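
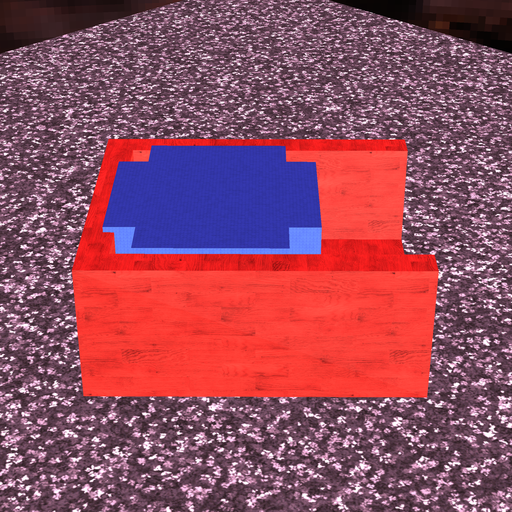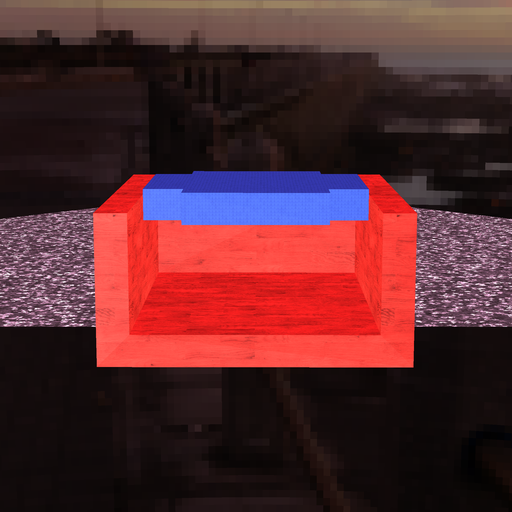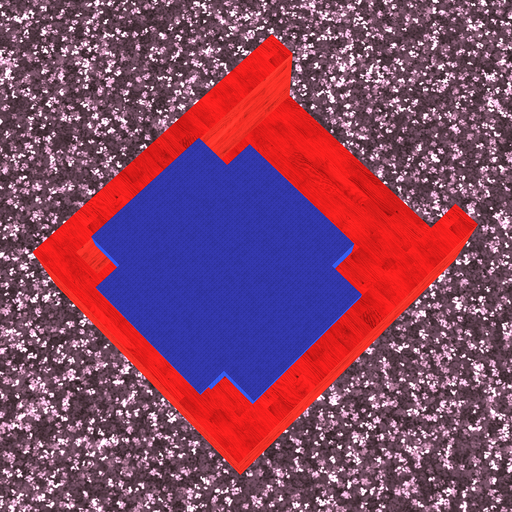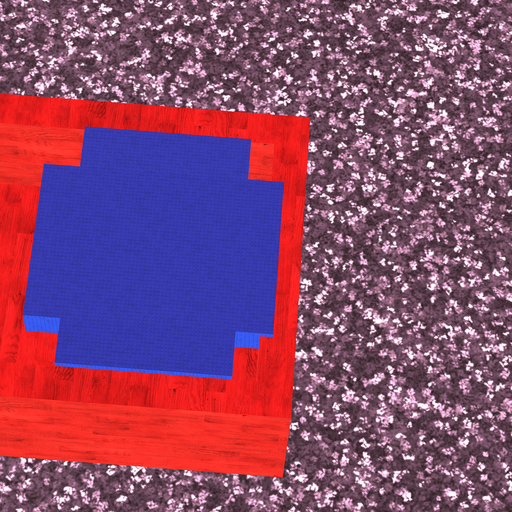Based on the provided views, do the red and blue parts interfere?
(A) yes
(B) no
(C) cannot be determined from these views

(A) yes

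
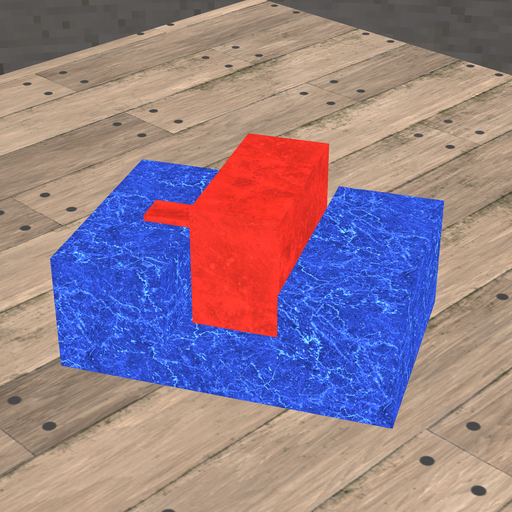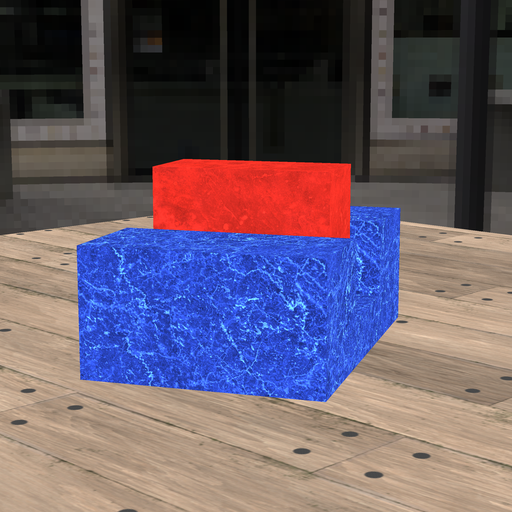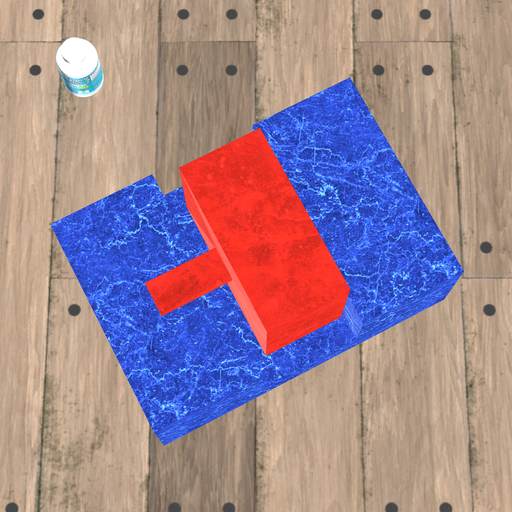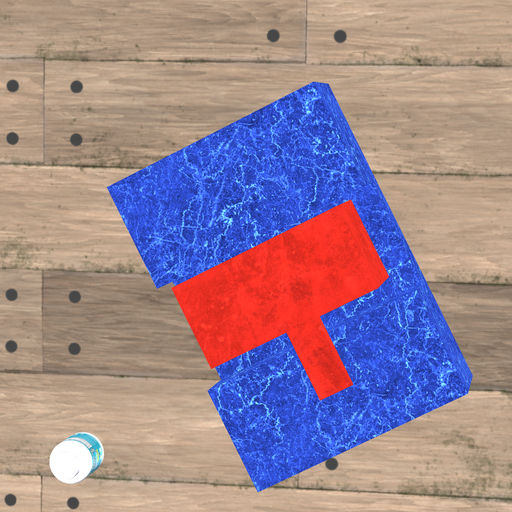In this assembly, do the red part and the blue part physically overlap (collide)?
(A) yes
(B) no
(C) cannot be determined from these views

(B) no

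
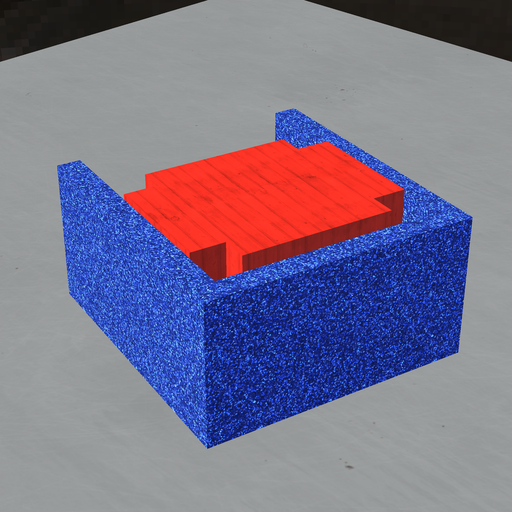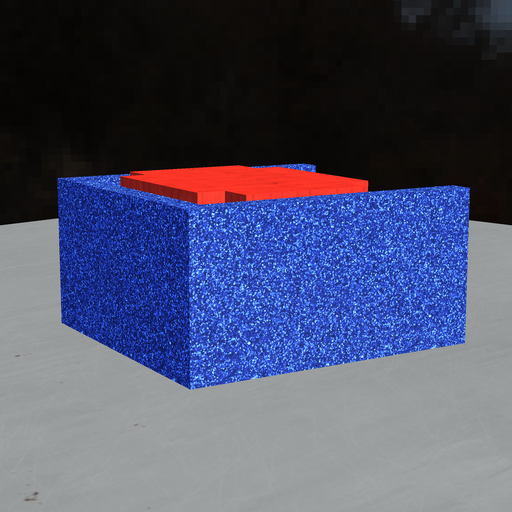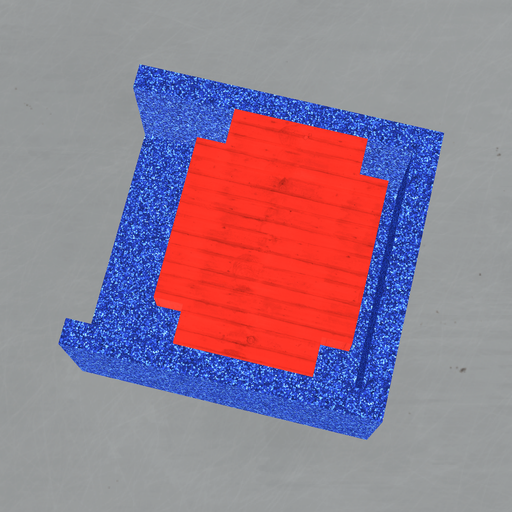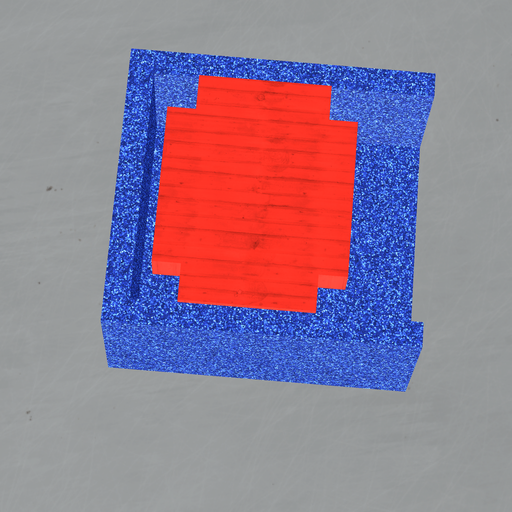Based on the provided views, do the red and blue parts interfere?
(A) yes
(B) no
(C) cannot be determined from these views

(B) no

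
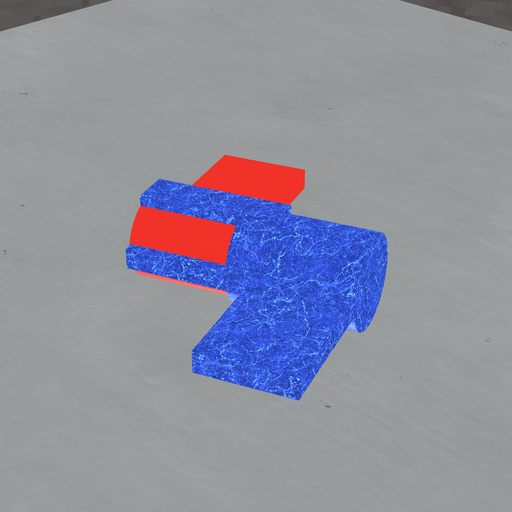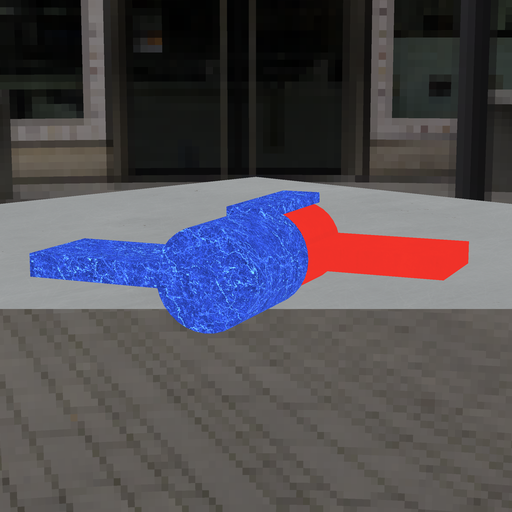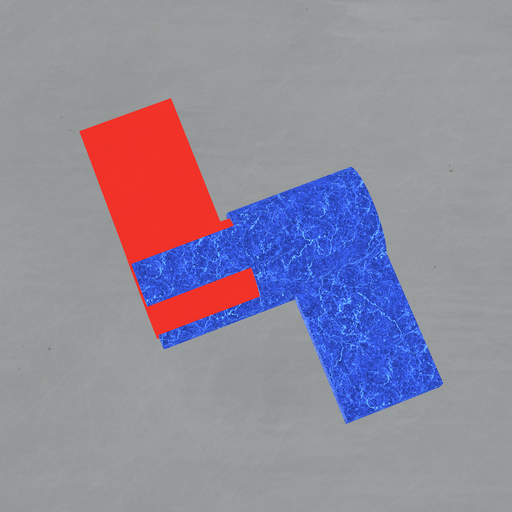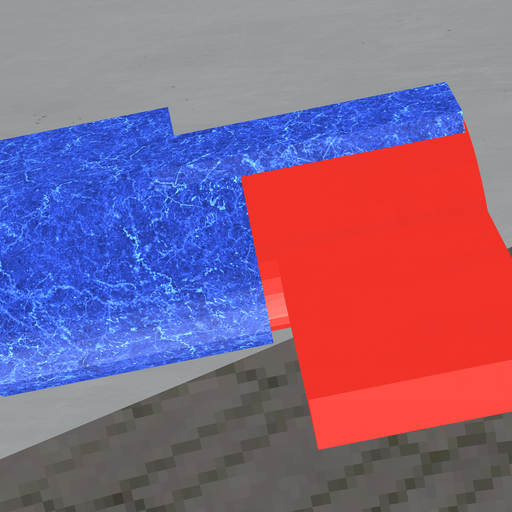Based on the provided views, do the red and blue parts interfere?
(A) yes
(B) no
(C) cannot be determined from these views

(A) yes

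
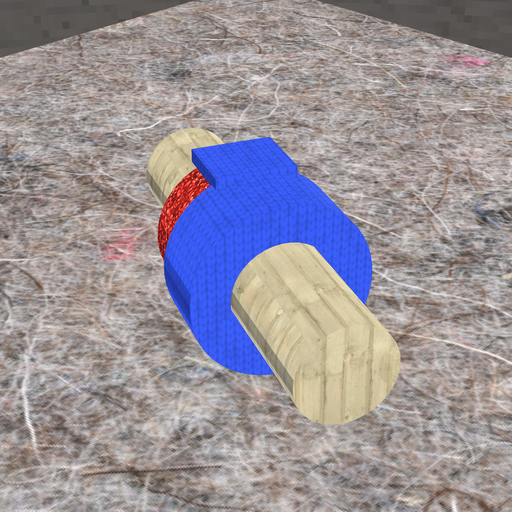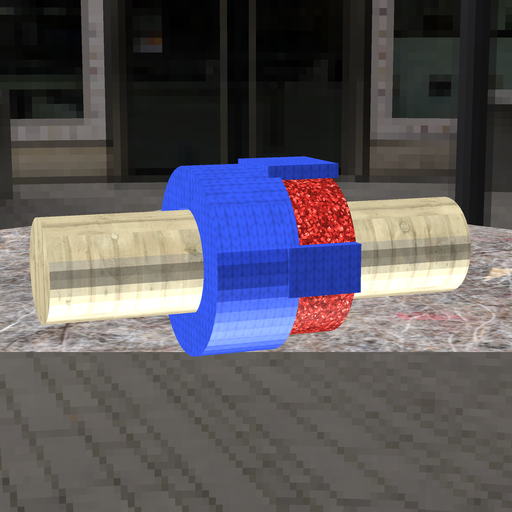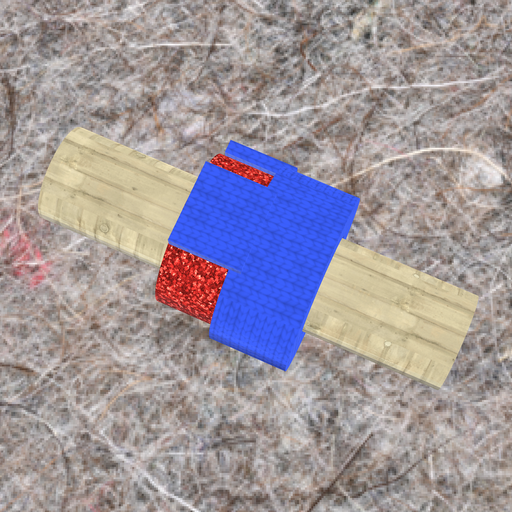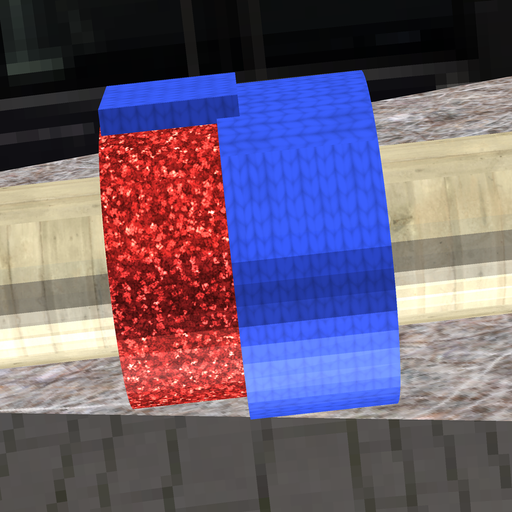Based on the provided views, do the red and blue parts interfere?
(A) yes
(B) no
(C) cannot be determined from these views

(A) yes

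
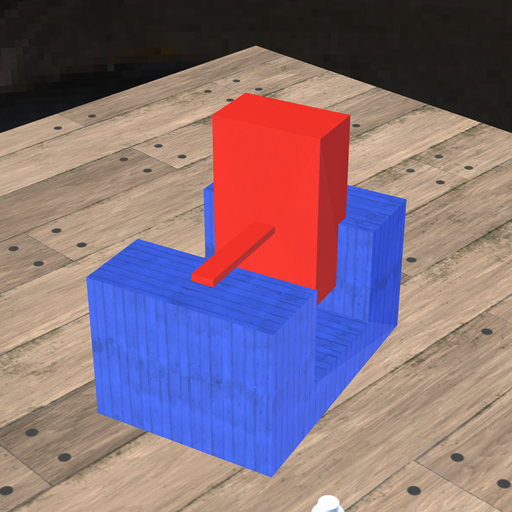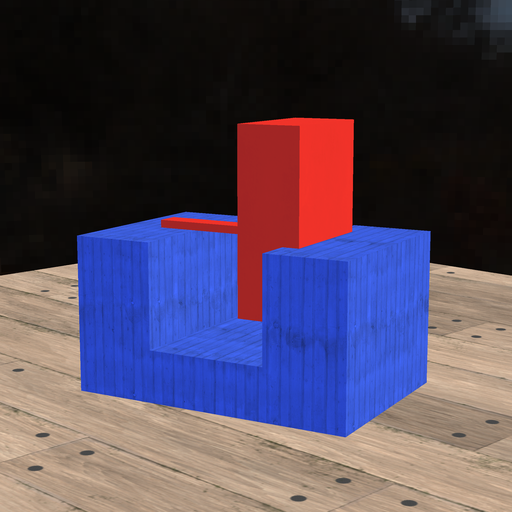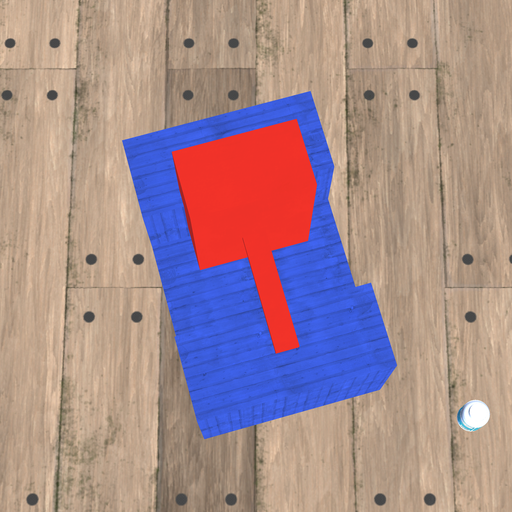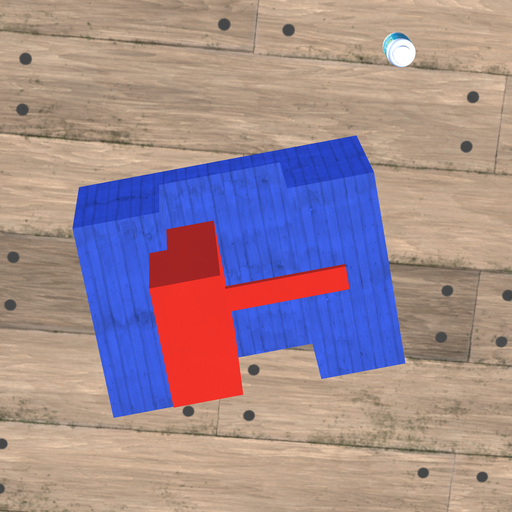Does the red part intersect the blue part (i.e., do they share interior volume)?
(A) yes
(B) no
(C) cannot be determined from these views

(A) yes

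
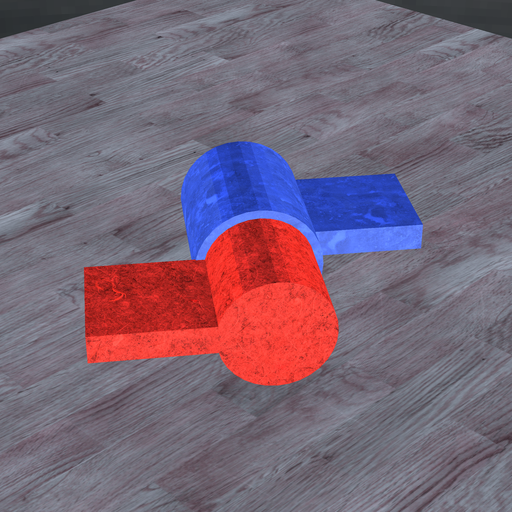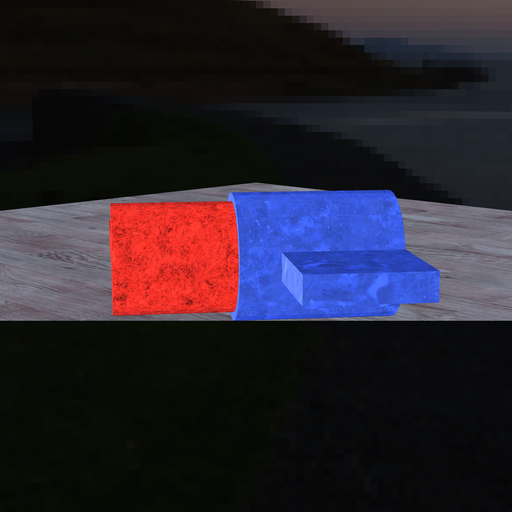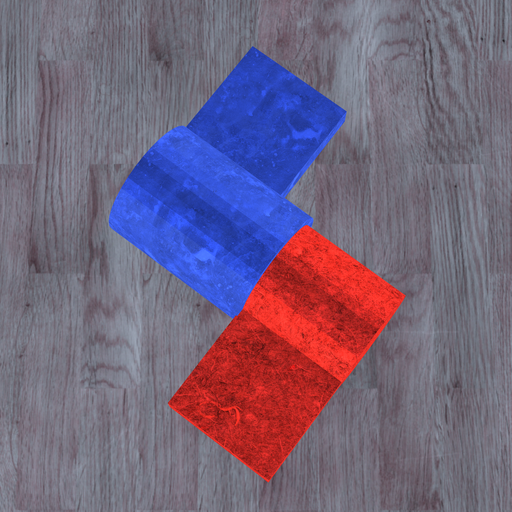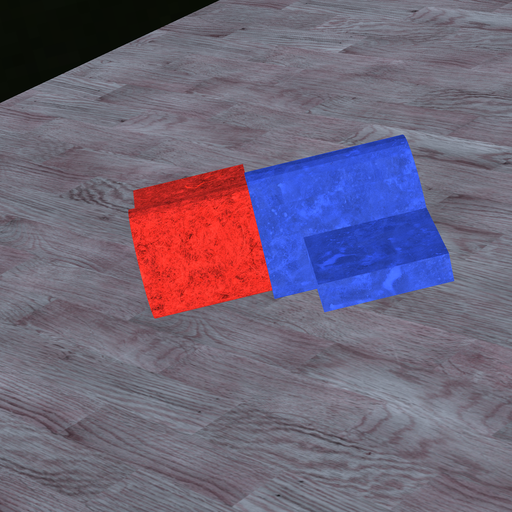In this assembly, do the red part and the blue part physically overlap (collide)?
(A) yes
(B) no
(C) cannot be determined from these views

(A) yes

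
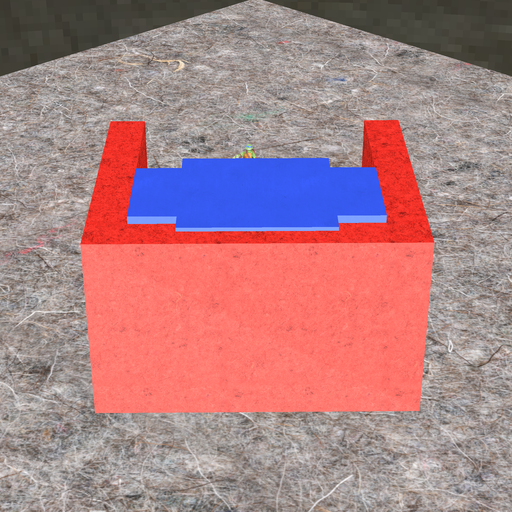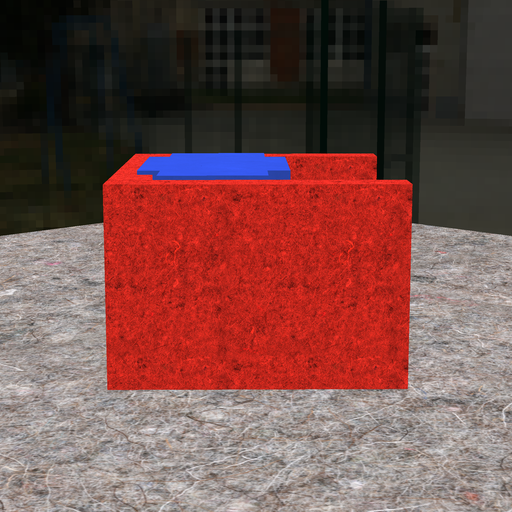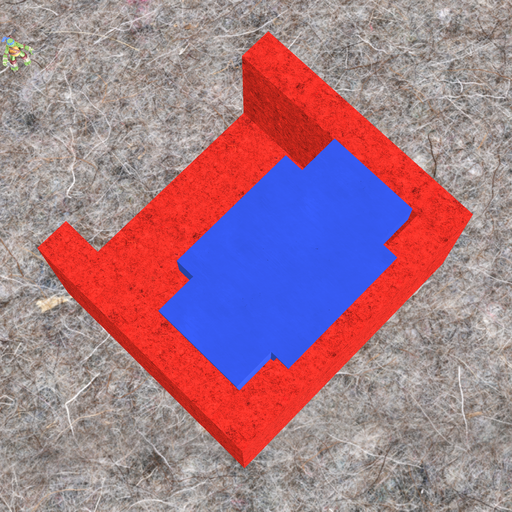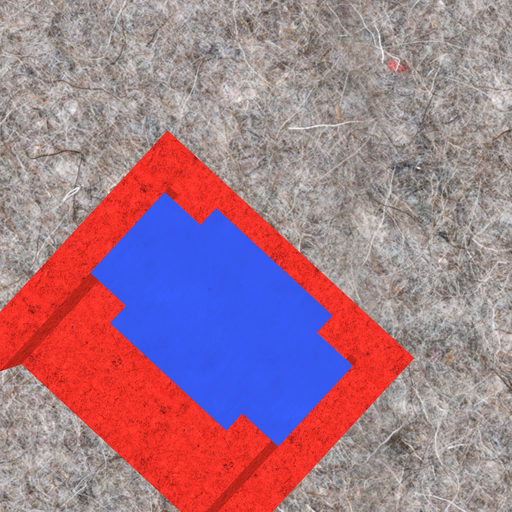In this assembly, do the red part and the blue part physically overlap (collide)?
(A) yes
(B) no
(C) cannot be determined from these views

(A) yes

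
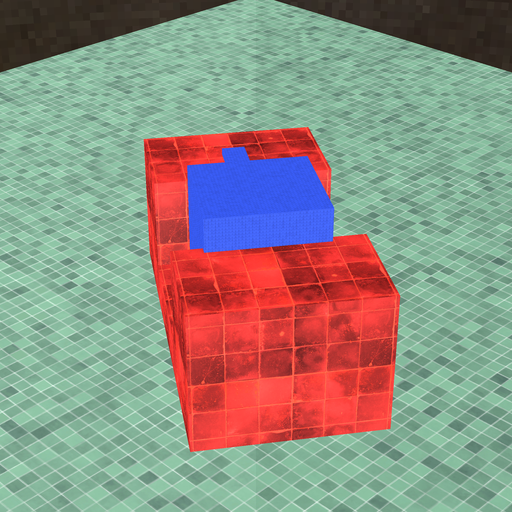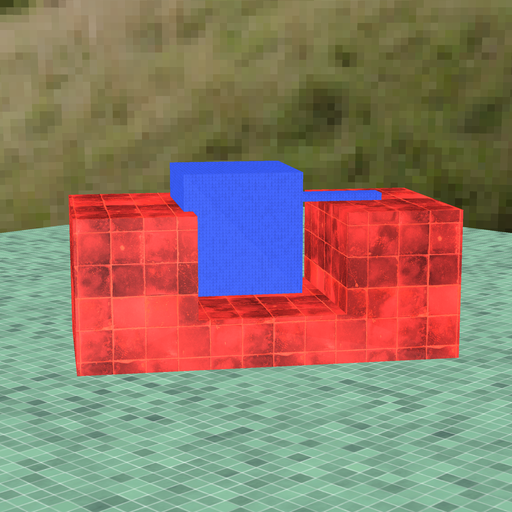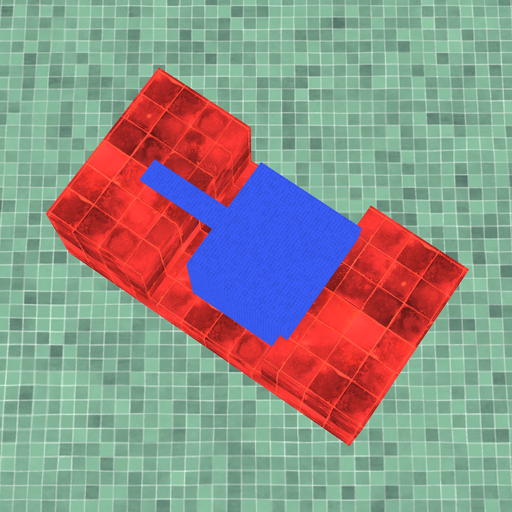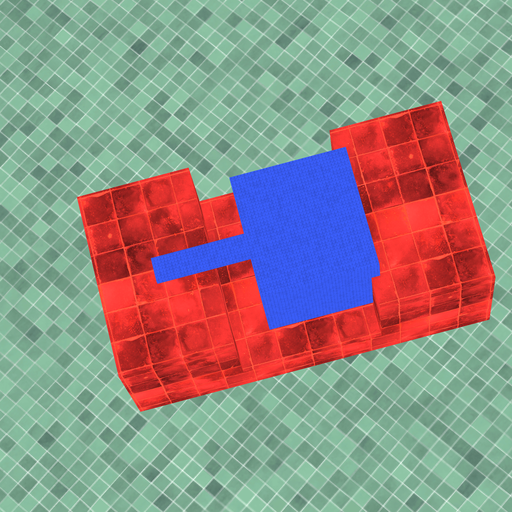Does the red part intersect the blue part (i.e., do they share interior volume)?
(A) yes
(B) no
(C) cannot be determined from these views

(A) yes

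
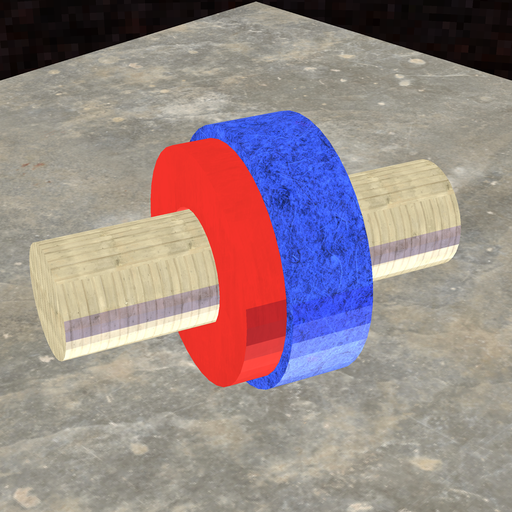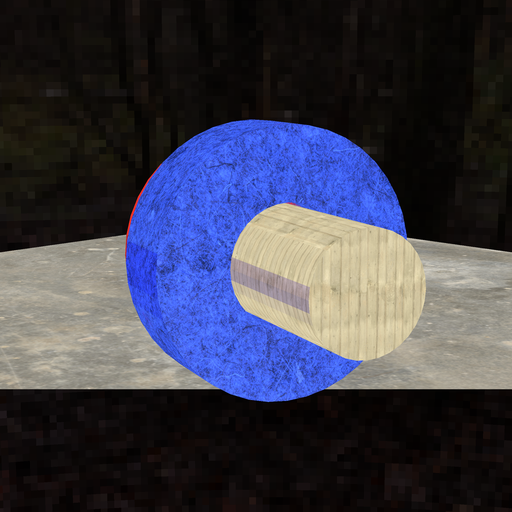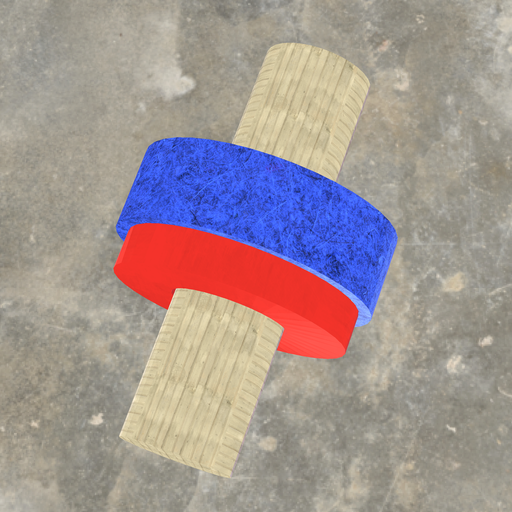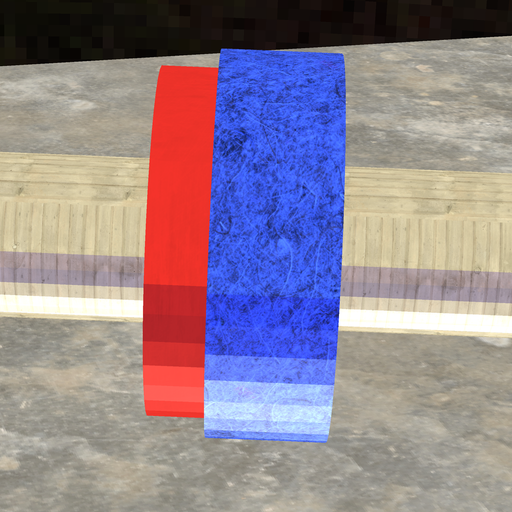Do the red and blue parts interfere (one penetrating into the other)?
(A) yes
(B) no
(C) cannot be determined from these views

(A) yes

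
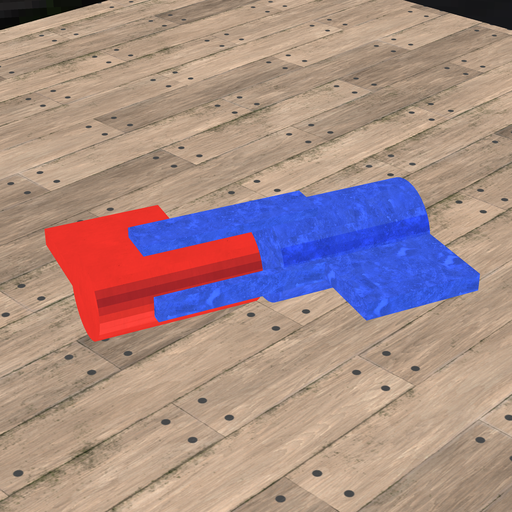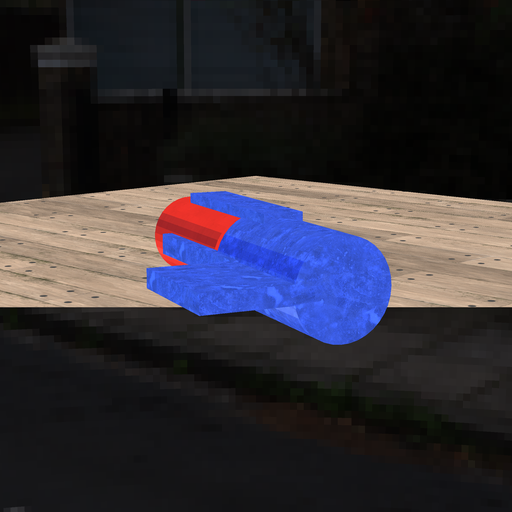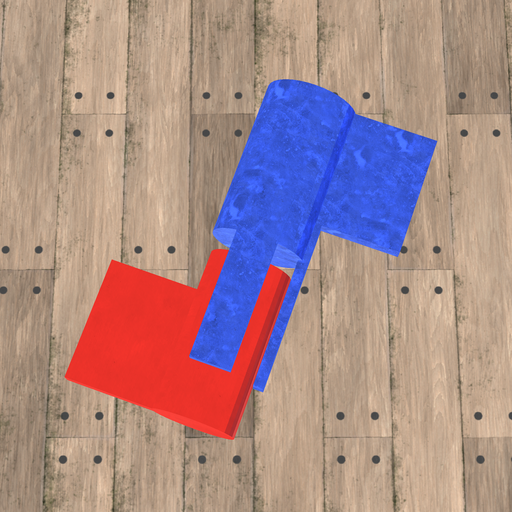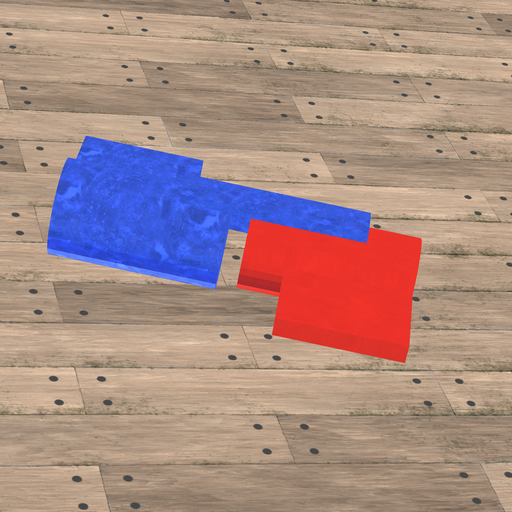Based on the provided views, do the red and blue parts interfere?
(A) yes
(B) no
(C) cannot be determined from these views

(B) no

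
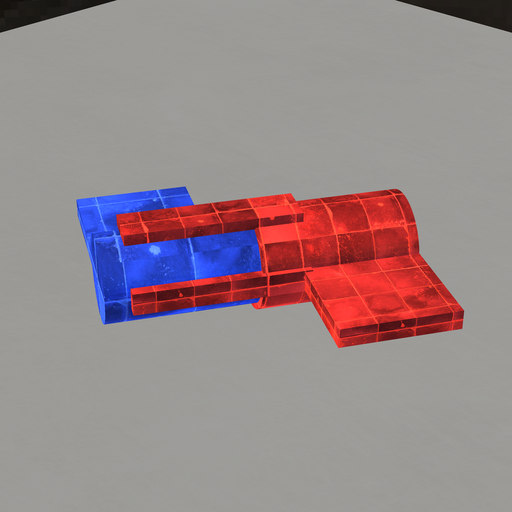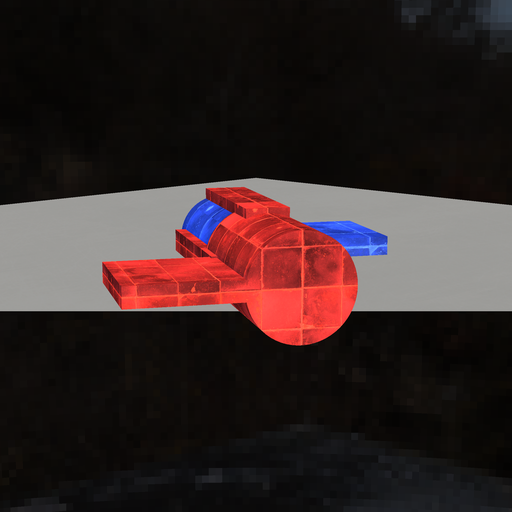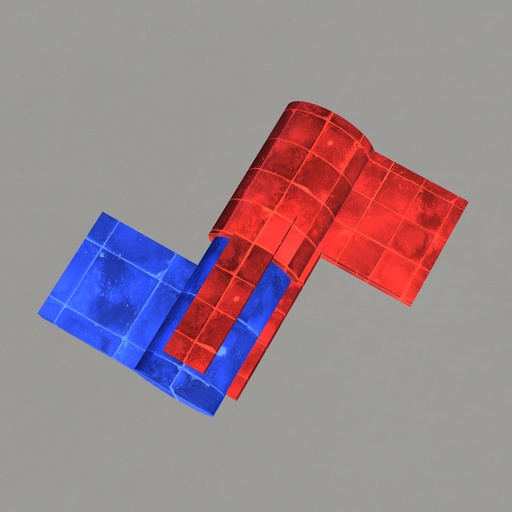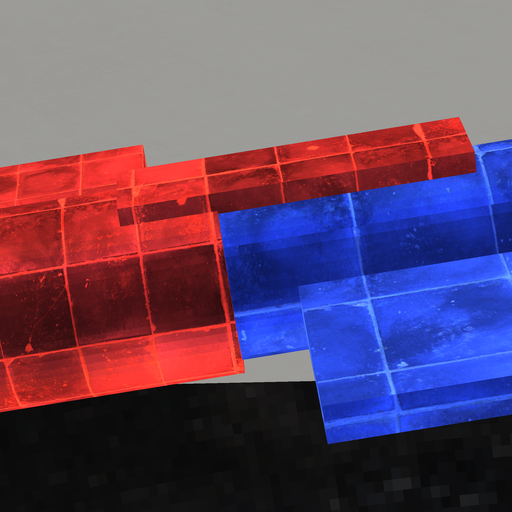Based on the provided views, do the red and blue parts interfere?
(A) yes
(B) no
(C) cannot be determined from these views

(A) yes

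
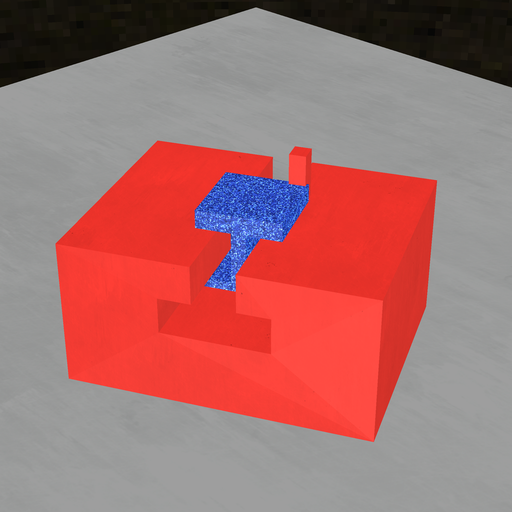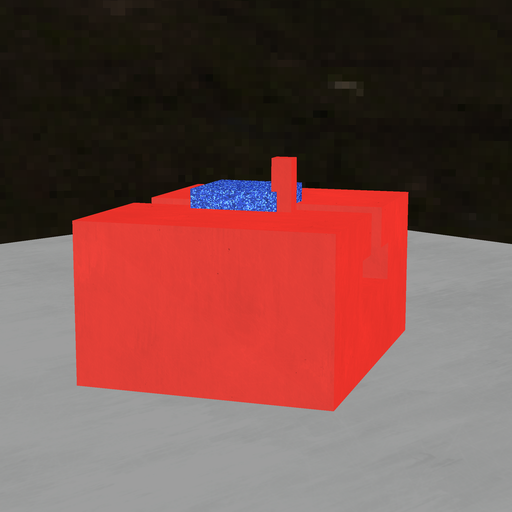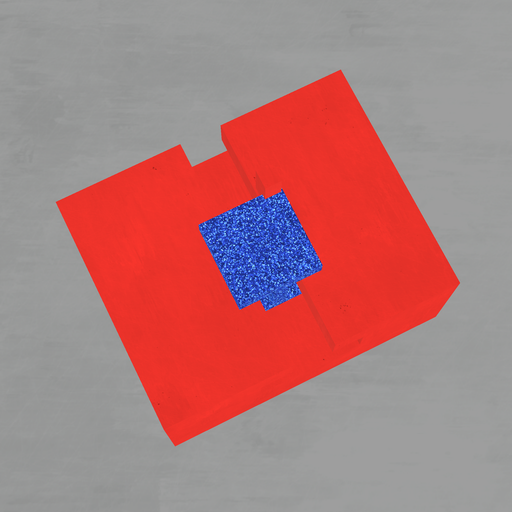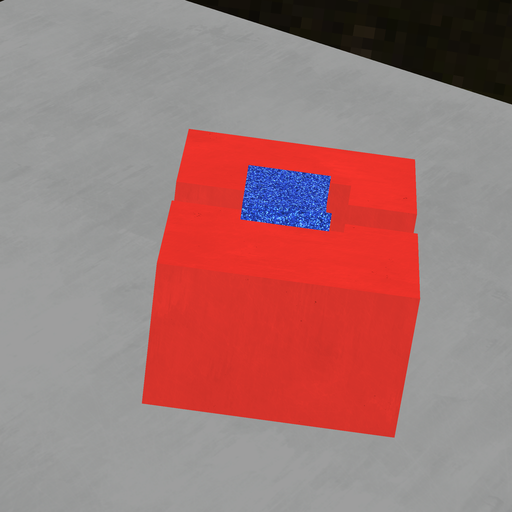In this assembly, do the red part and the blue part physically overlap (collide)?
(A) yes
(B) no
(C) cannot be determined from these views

(A) yes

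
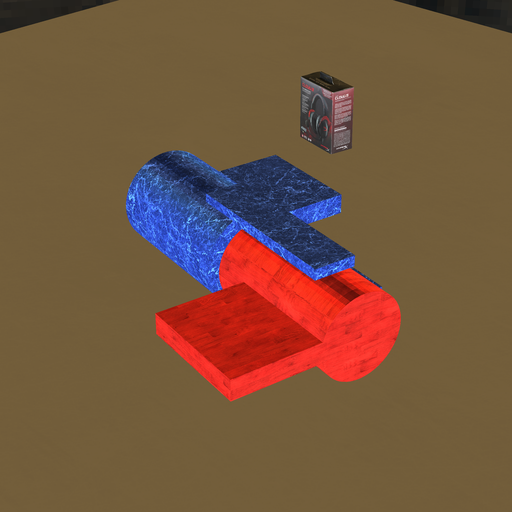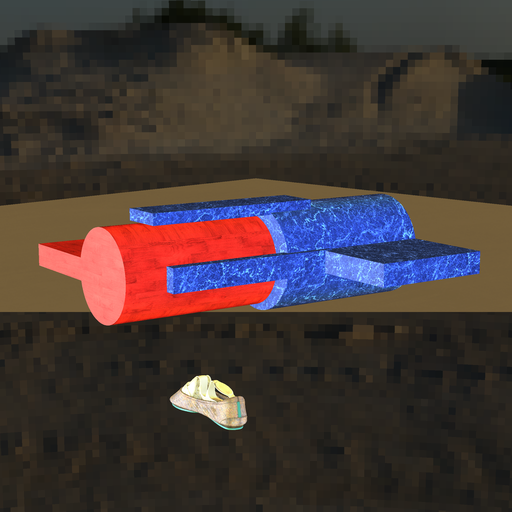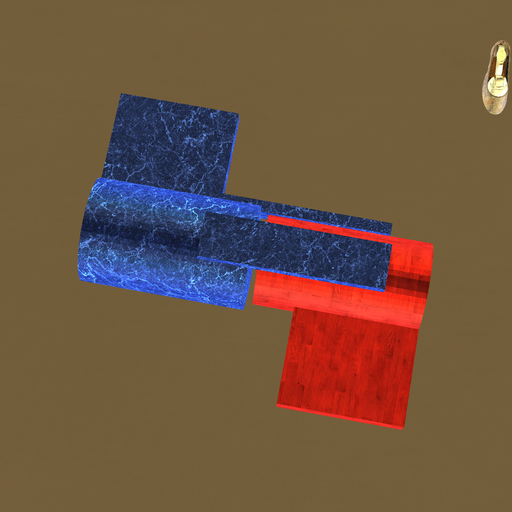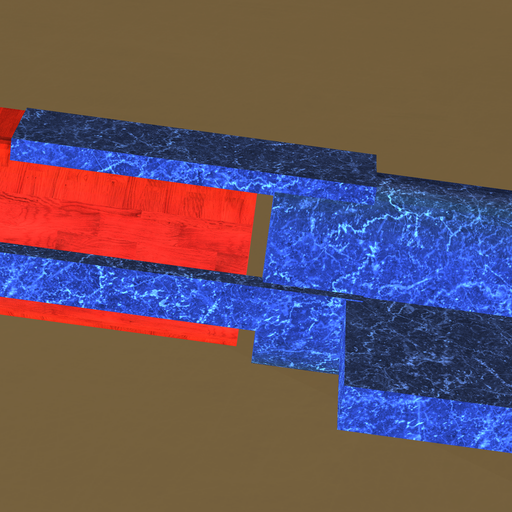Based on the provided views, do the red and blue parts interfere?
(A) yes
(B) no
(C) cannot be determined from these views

(B) no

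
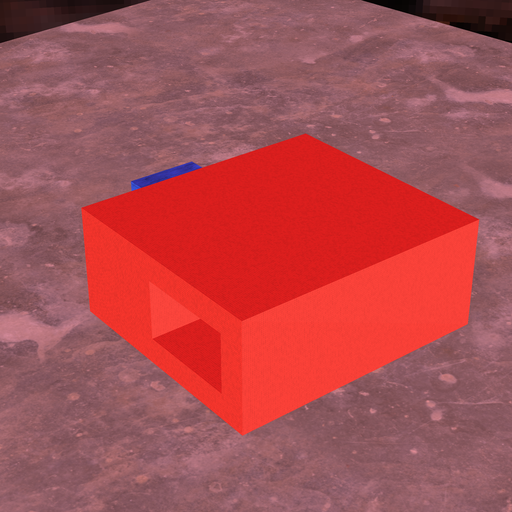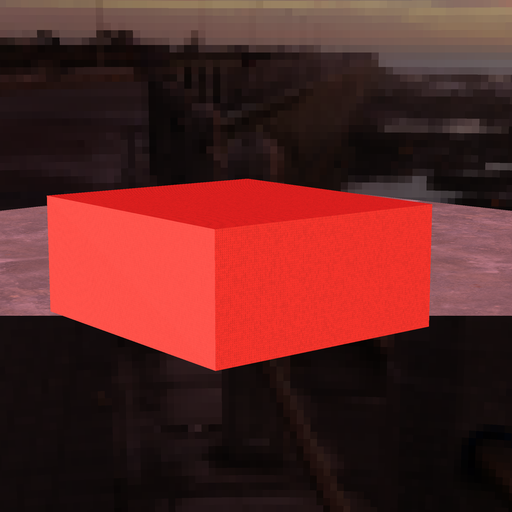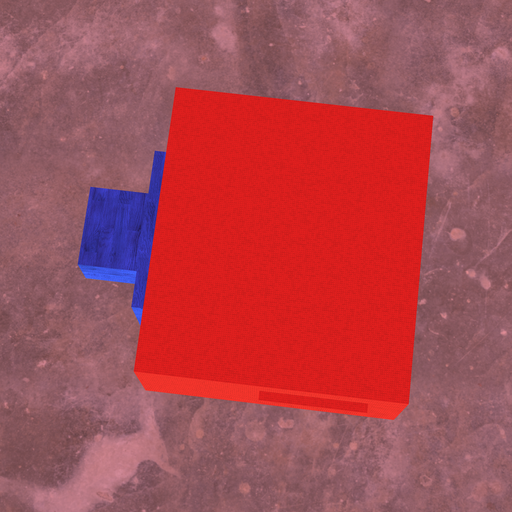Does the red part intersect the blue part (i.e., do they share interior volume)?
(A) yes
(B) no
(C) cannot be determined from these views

(C) cannot be determined from these views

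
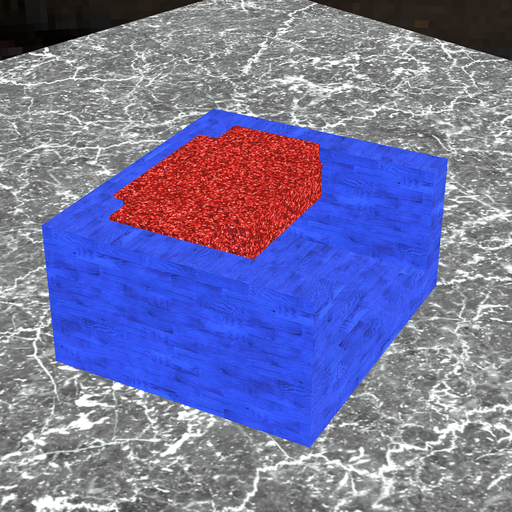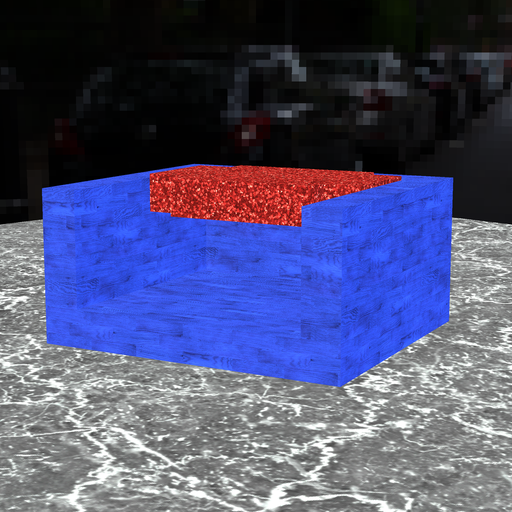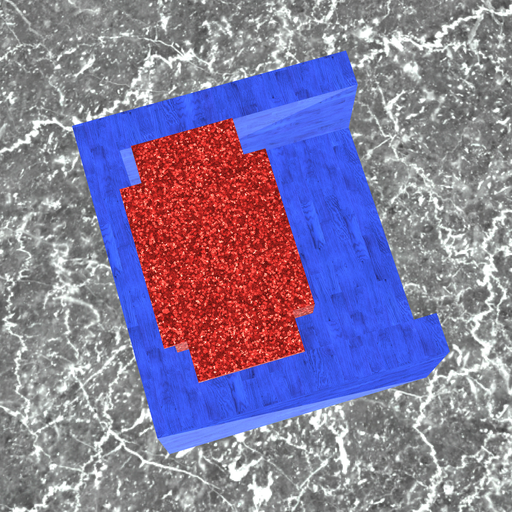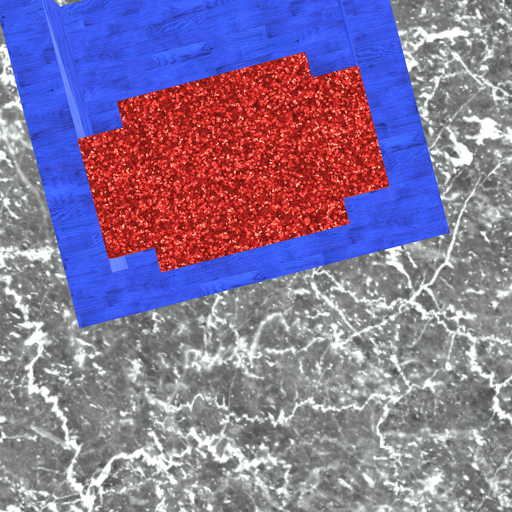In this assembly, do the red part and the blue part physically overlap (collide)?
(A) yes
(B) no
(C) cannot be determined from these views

(A) yes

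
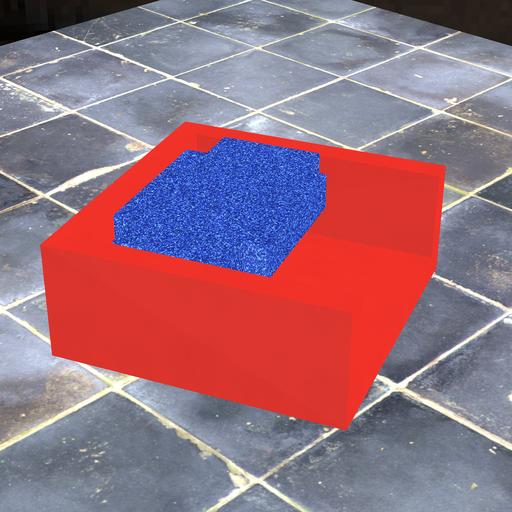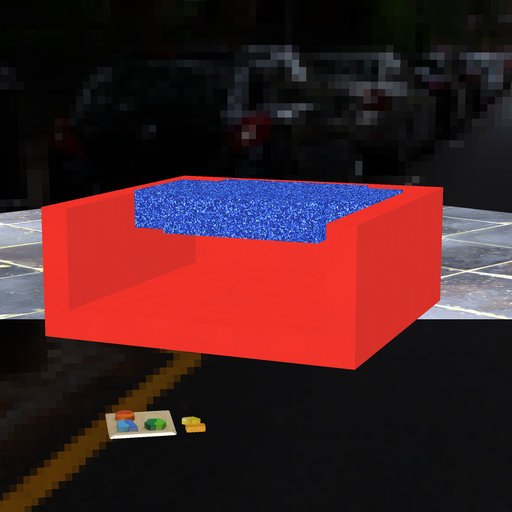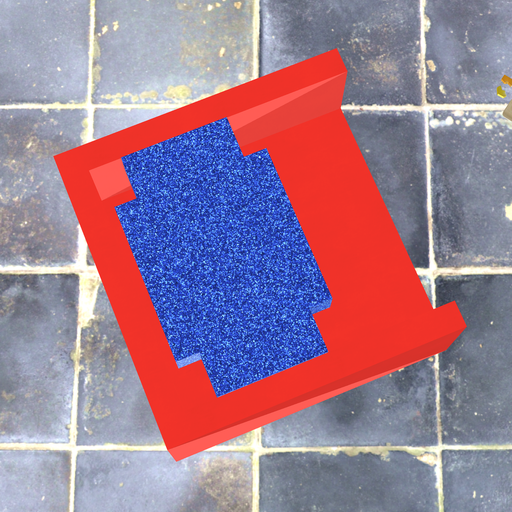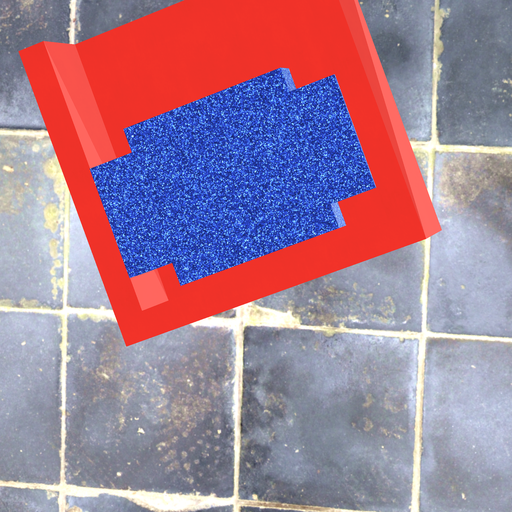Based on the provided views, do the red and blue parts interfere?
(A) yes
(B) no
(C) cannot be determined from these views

(B) no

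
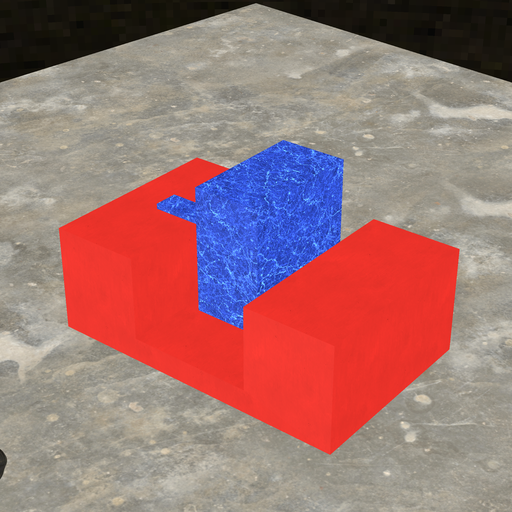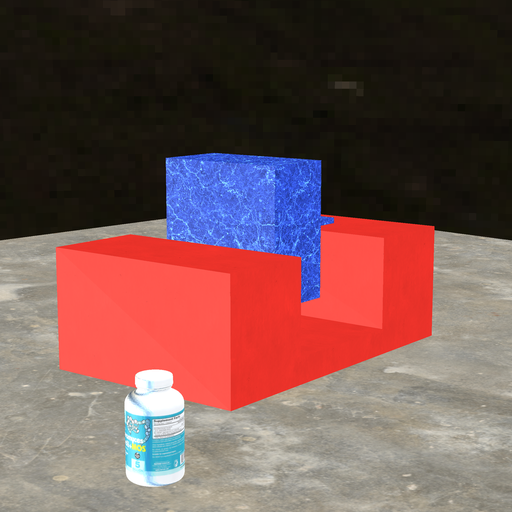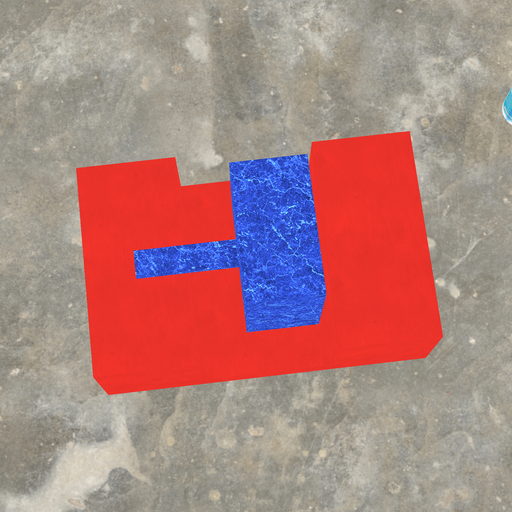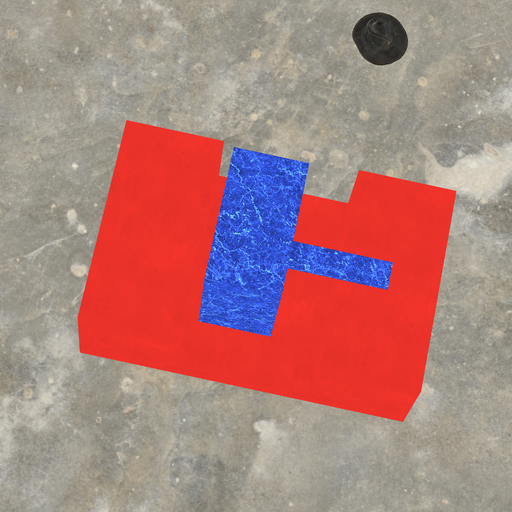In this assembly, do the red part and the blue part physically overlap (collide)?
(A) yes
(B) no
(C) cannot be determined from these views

(B) no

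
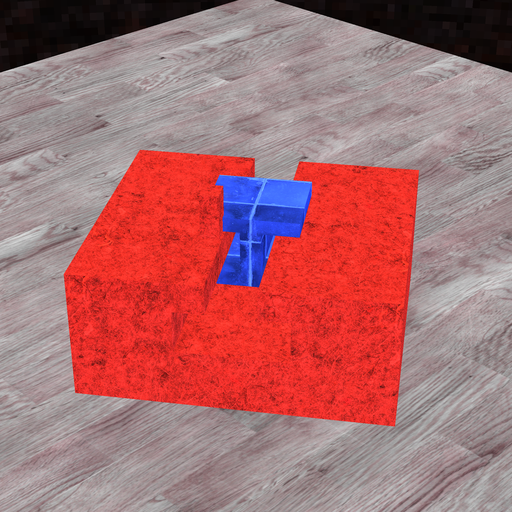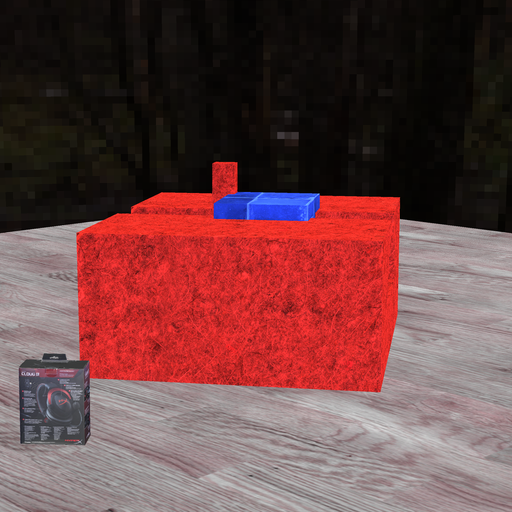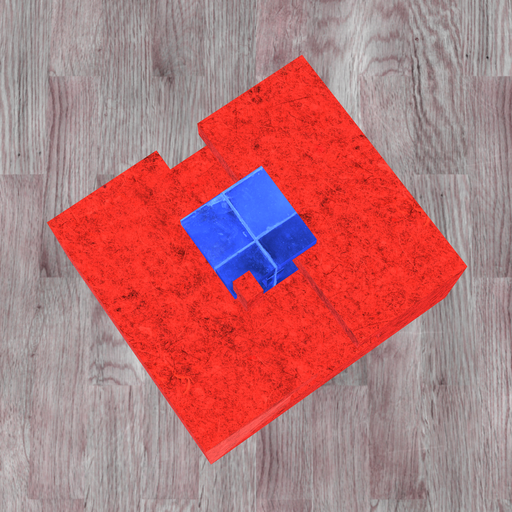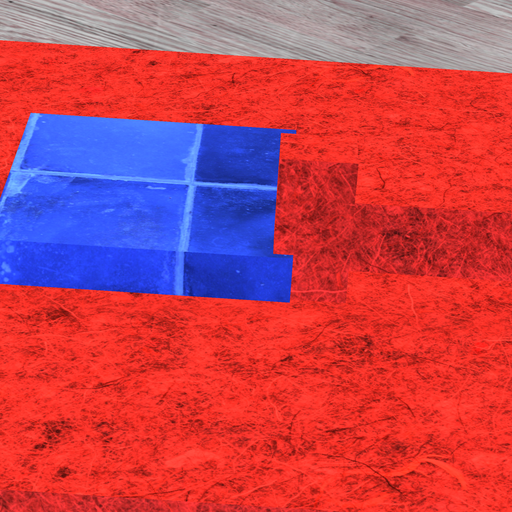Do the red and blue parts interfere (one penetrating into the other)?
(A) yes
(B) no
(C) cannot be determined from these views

(A) yes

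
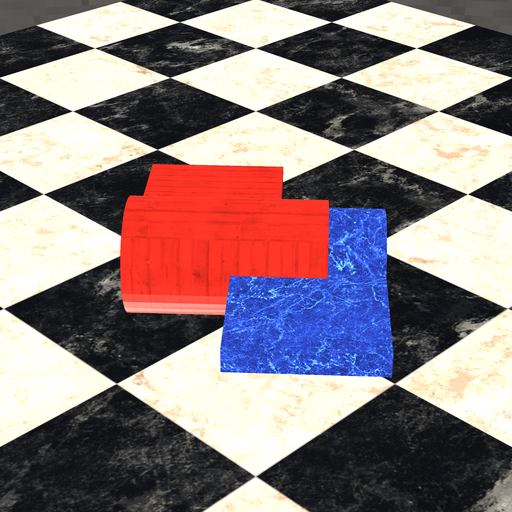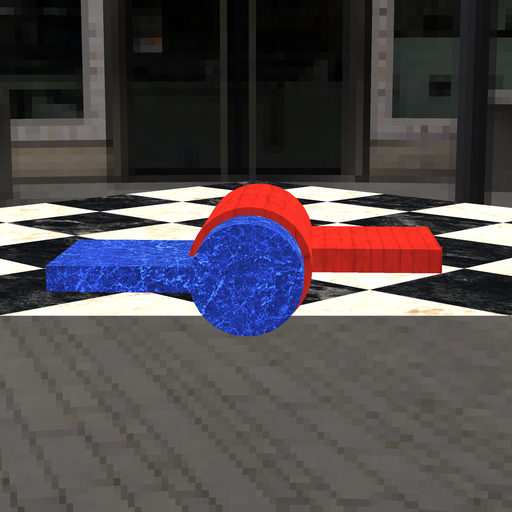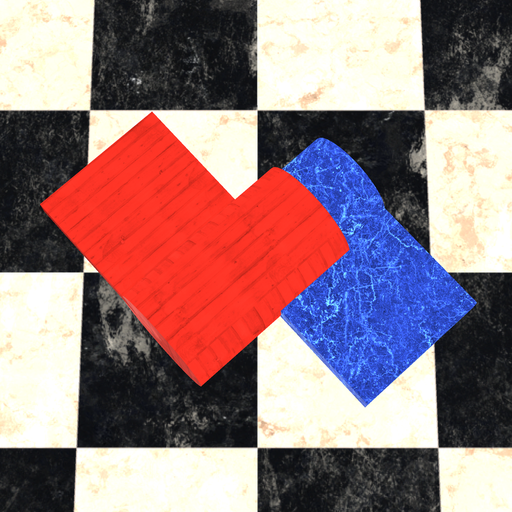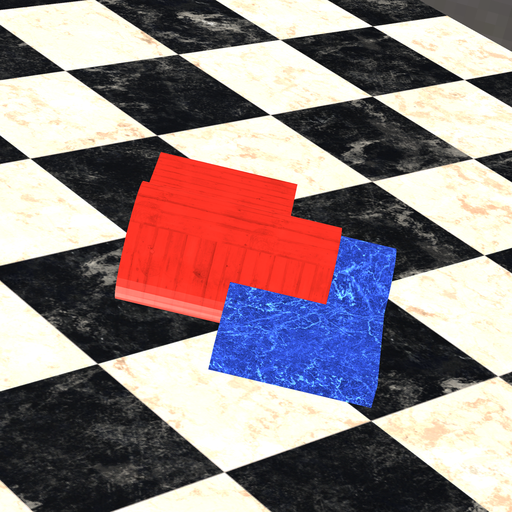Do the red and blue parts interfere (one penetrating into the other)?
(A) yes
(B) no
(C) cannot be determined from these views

(A) yes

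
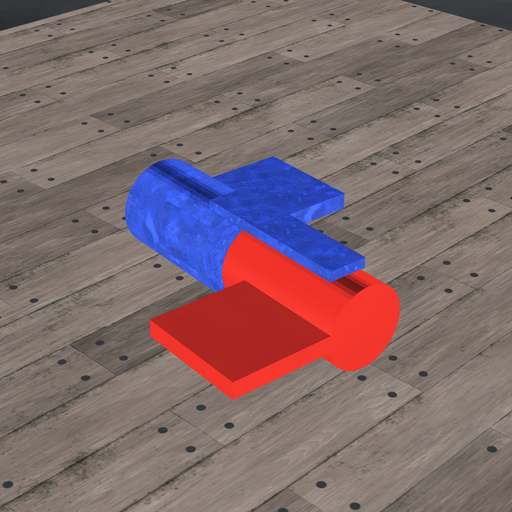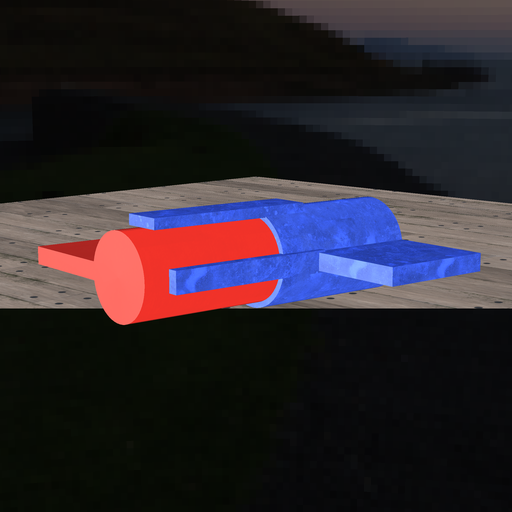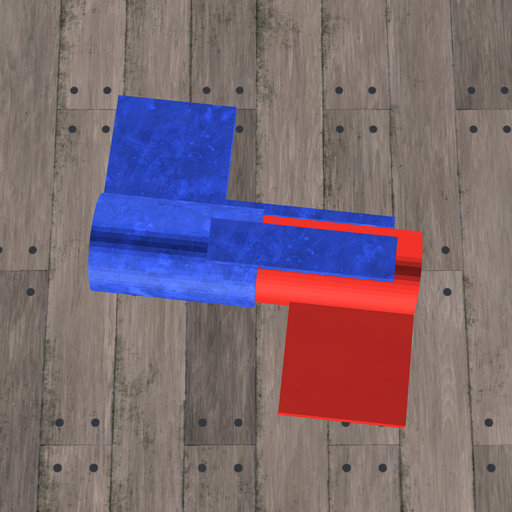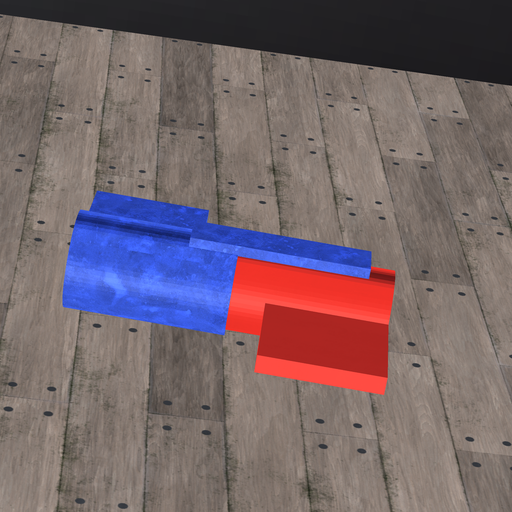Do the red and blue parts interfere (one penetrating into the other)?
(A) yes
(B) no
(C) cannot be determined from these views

(A) yes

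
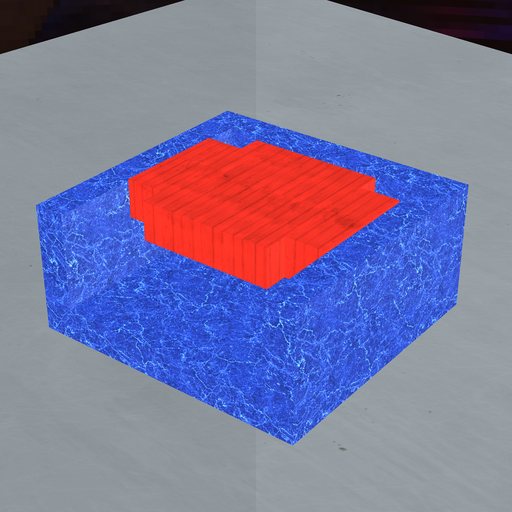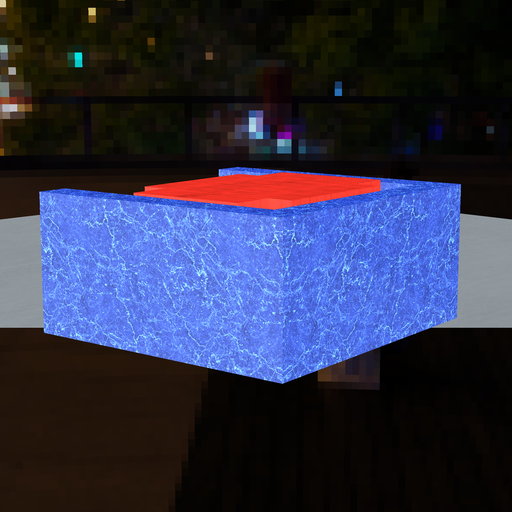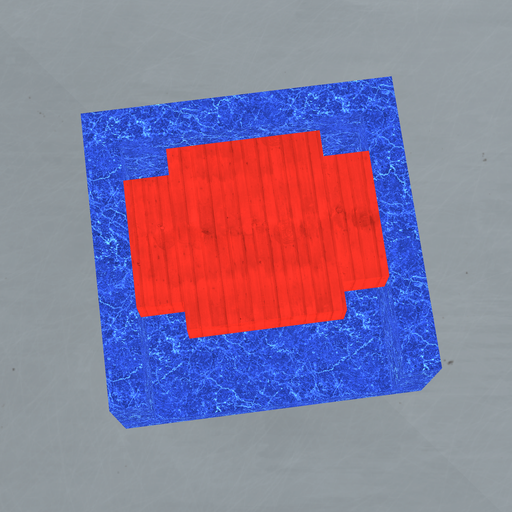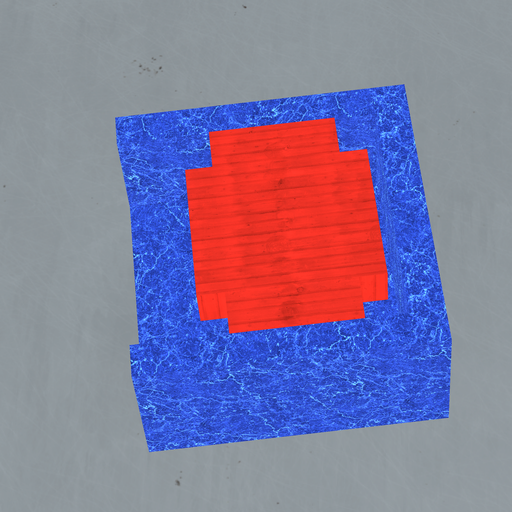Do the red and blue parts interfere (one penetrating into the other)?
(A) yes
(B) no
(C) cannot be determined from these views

(B) no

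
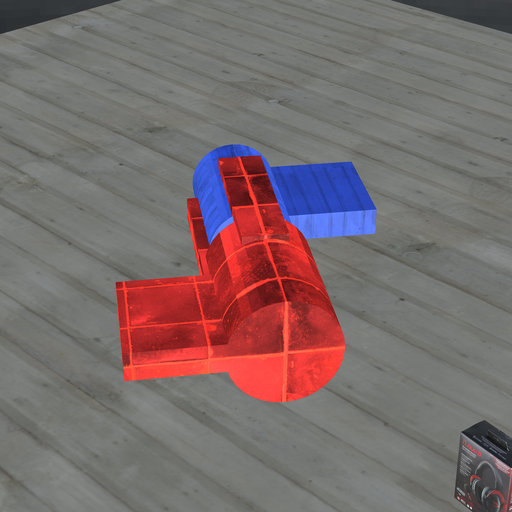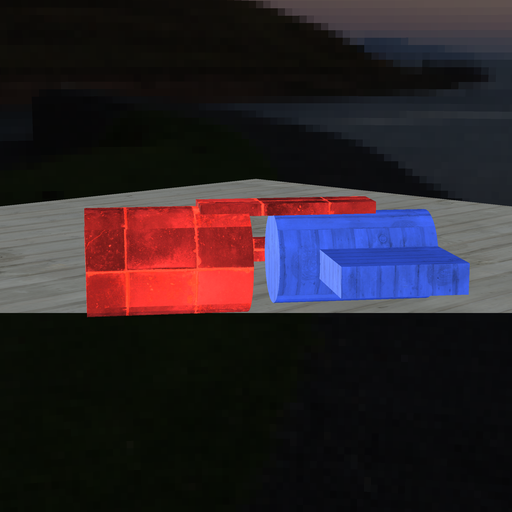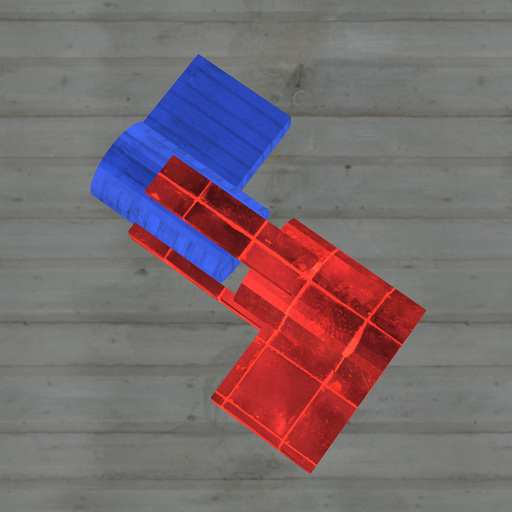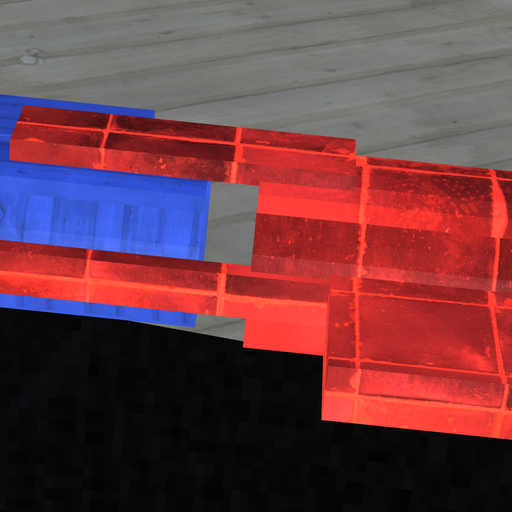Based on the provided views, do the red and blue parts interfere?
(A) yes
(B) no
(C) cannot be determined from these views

(B) no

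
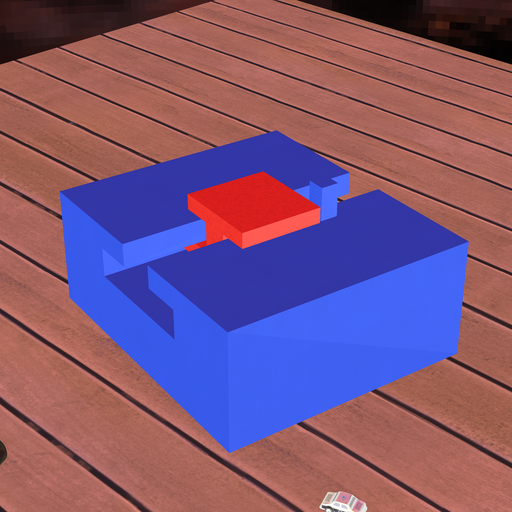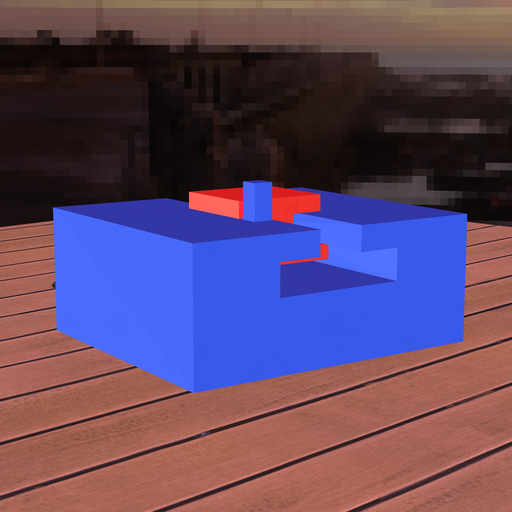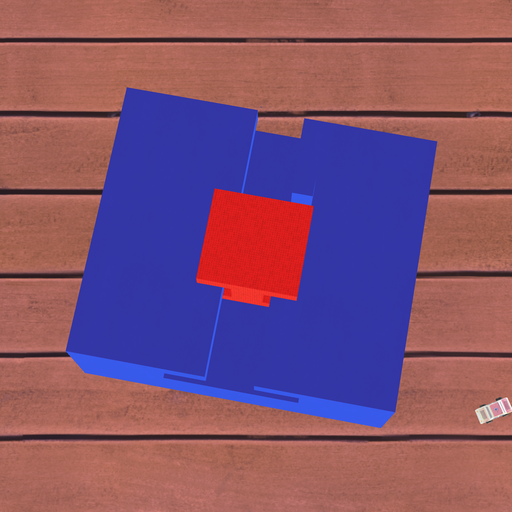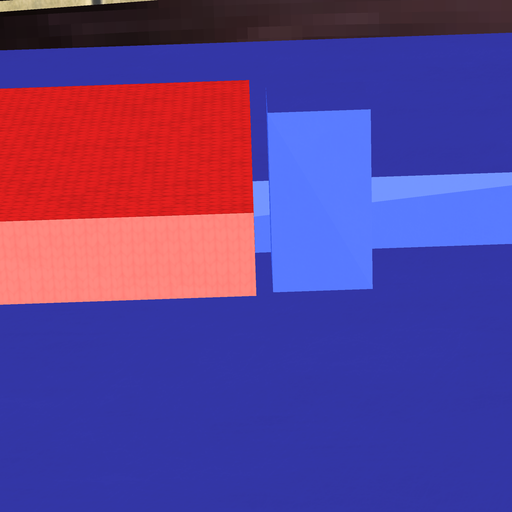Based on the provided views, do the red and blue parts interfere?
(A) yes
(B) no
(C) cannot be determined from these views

(B) no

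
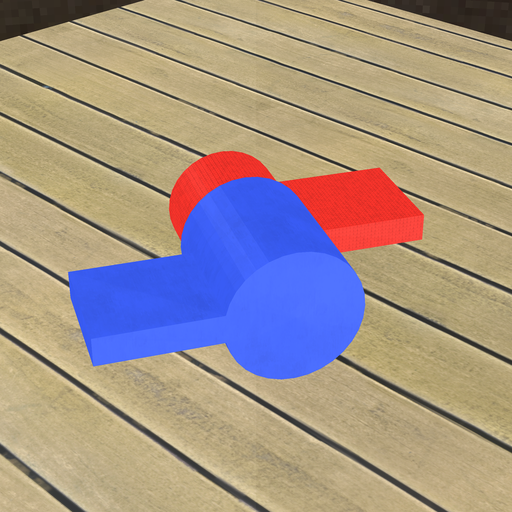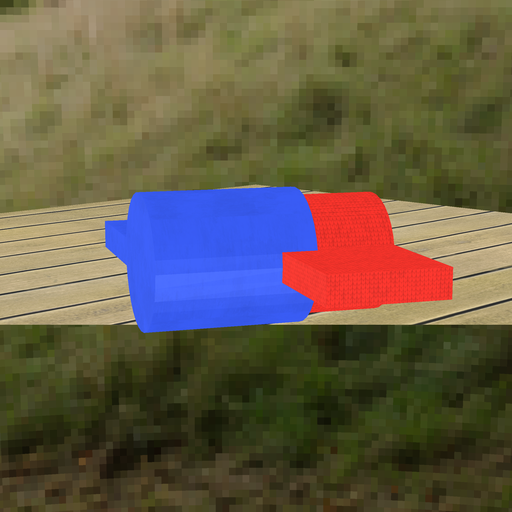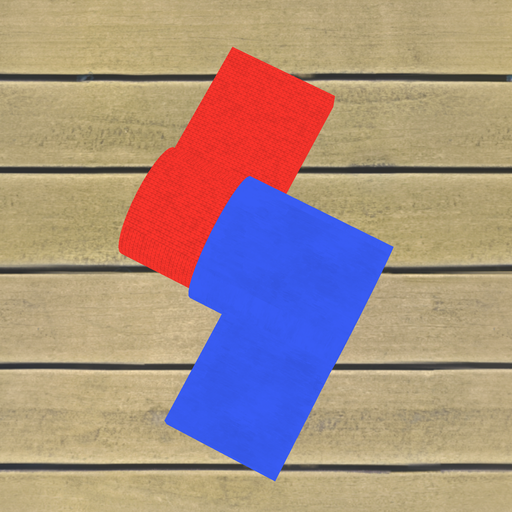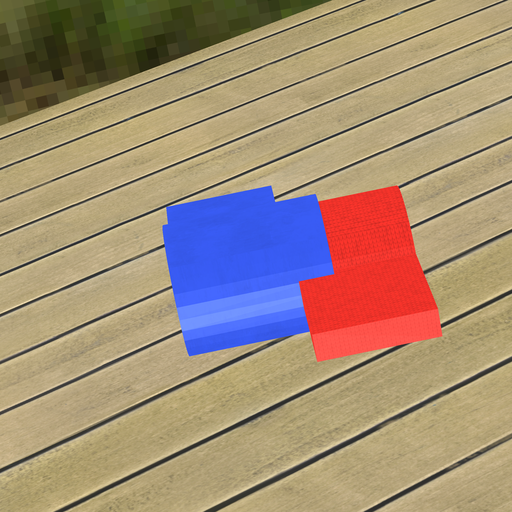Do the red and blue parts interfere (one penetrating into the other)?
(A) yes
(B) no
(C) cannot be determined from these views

(A) yes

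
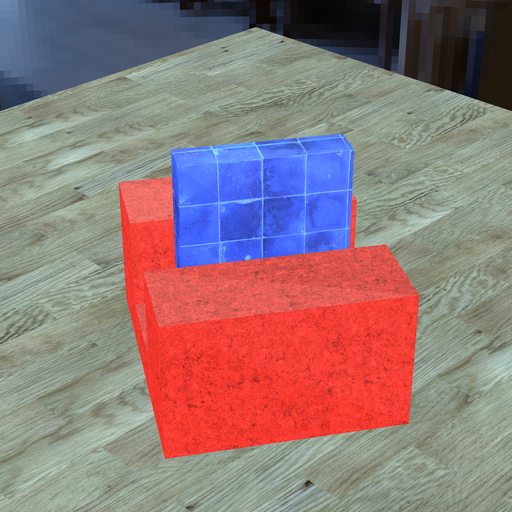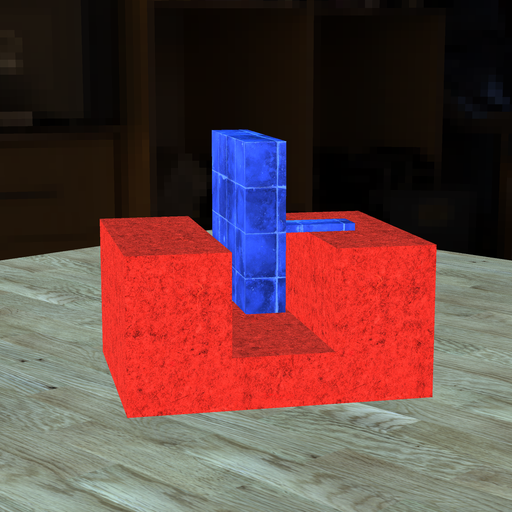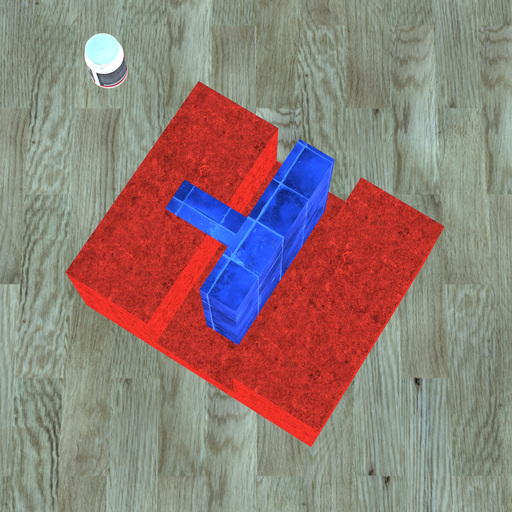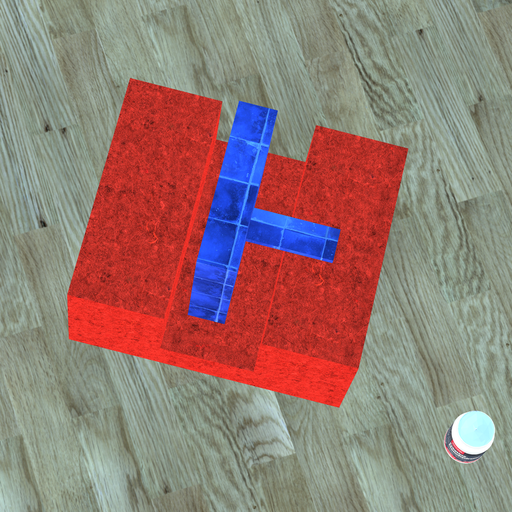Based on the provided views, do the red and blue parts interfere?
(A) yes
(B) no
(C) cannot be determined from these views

(B) no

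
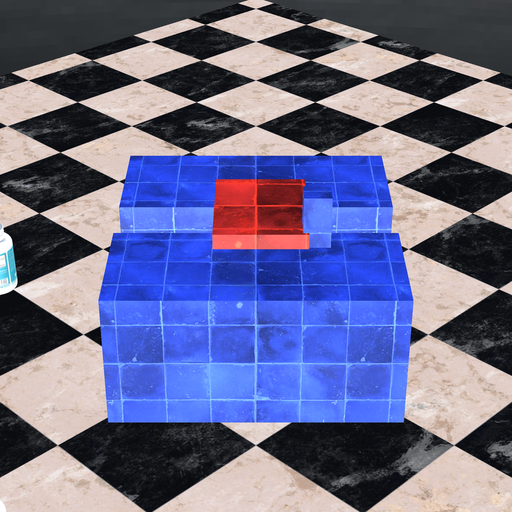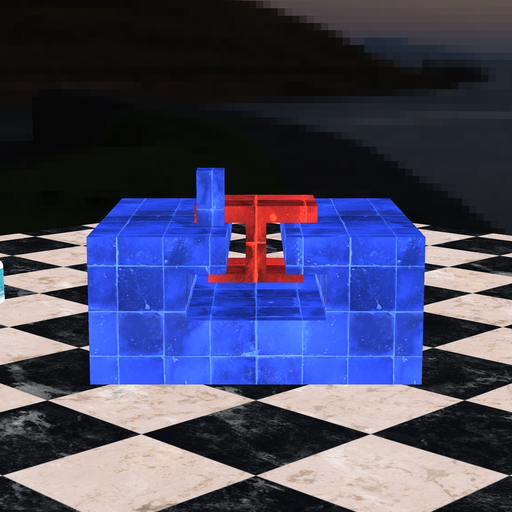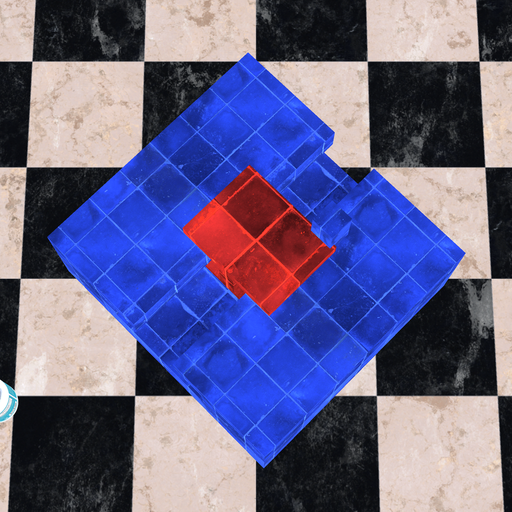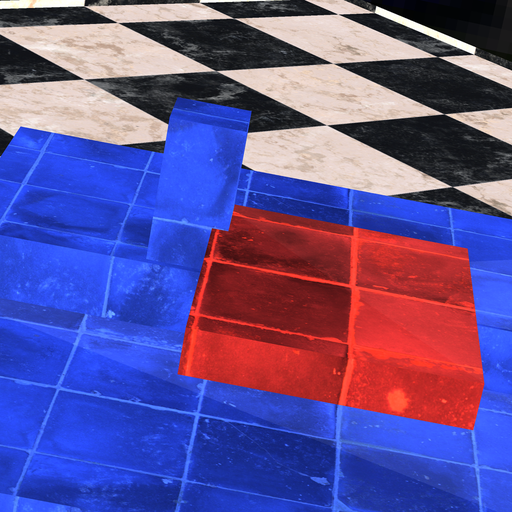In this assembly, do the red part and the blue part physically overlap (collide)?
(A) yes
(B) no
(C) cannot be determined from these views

(A) yes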